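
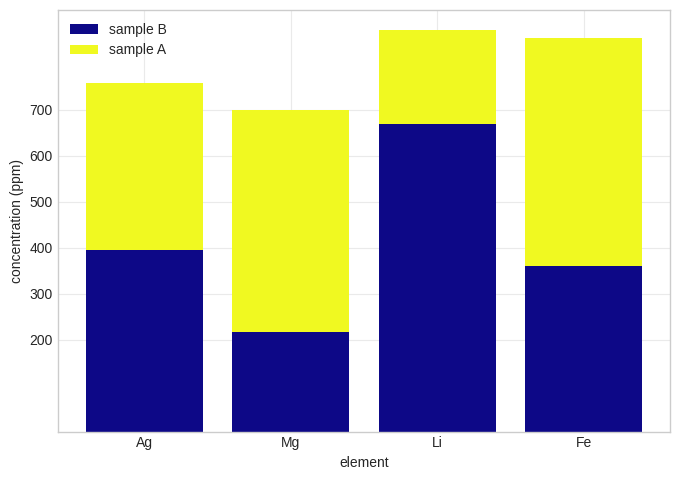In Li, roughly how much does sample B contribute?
sample B top ≈ 700, bottom ≈ 0; segment ≈ 700.

≈ 700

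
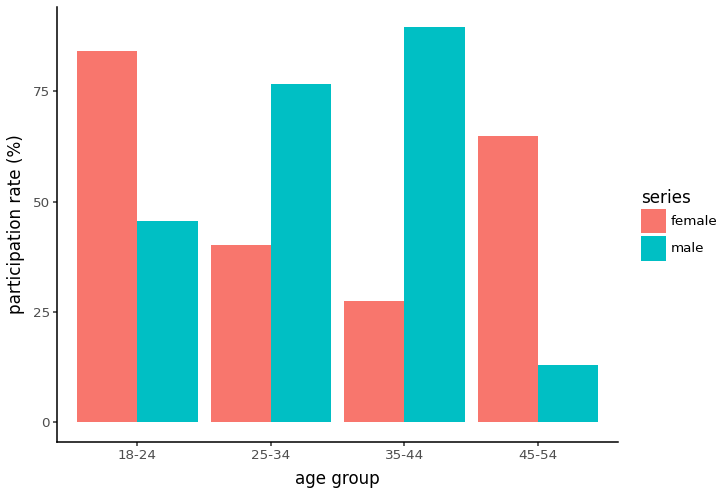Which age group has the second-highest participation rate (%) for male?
Top 3 for male: 35-44 ≈ 90, 25-34 ≈ 80, 18-24 ≈ 50.

25-34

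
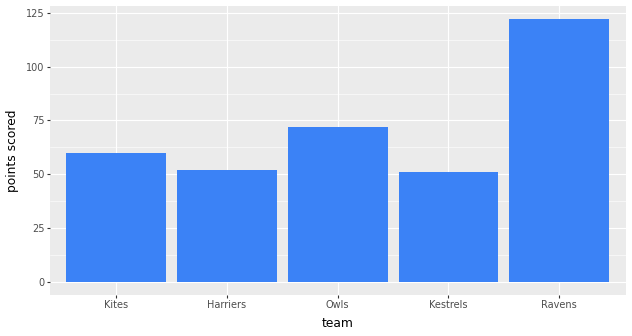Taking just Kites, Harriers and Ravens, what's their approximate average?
(60 + 60 + 120) / 3 ≈ 80.

≈ 80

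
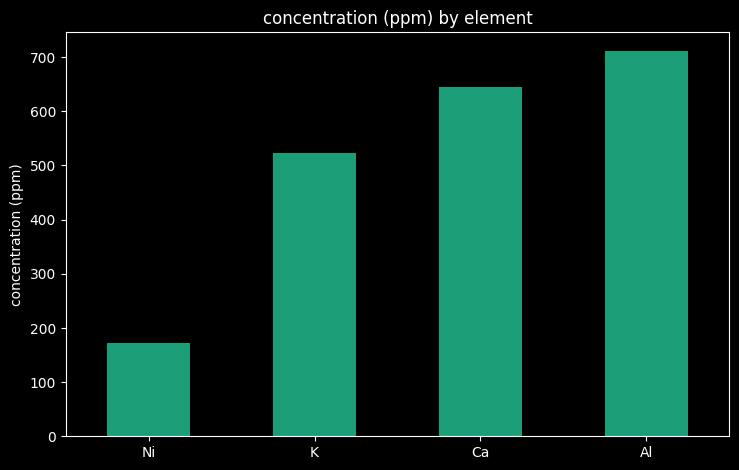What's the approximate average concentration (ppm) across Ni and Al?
(200 + 700) / 2 ≈ 450.

≈ 450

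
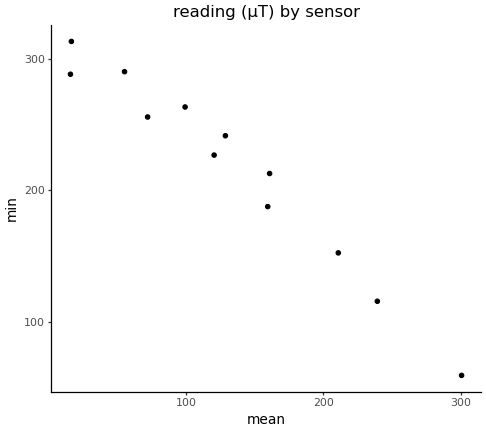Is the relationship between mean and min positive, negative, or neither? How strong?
Points are negatively correlated; strong (|r| ≈ 1.0).

negative, strong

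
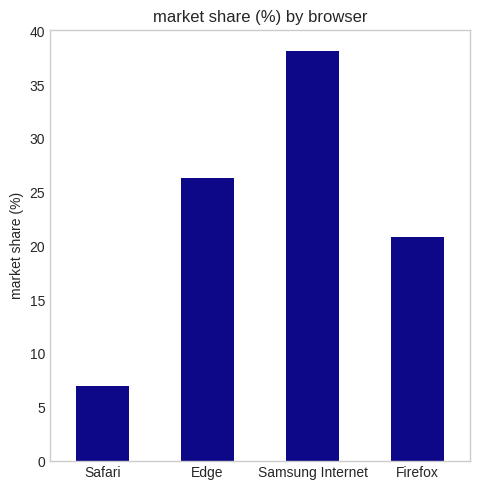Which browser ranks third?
Top 4: Samsung Internet ≈ 40, Edge ≈ 25, Firefox ≈ 20, Safari ≈ 5.

Firefox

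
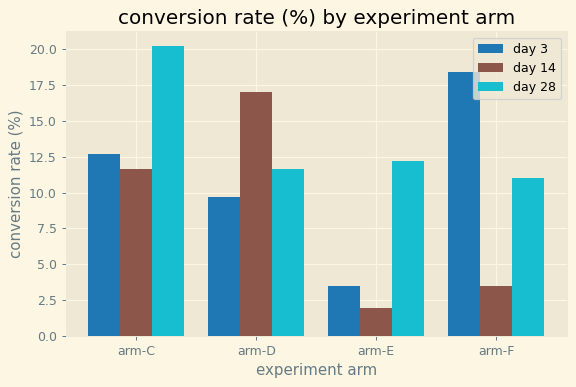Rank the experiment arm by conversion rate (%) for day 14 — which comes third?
arm-F

Top 4 for day 14: arm-D ≈ 18, arm-C ≈ 12, arm-F ≈ 4, arm-E ≈ 2.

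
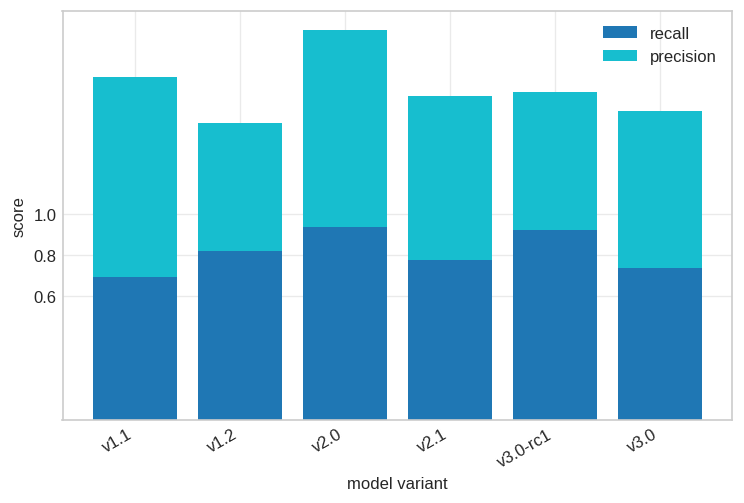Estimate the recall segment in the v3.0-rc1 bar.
≈ 1.0

recall top ≈ 1.0, bottom ≈ 0.0; segment ≈ 1.0.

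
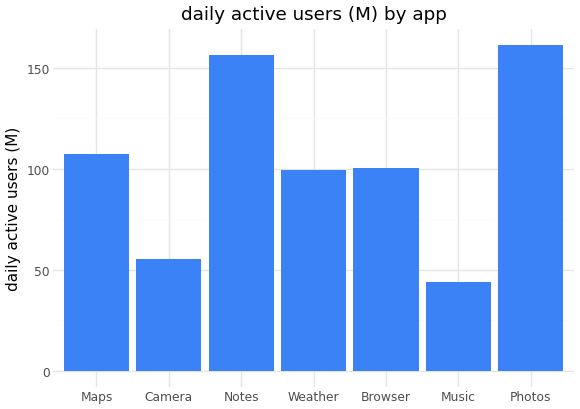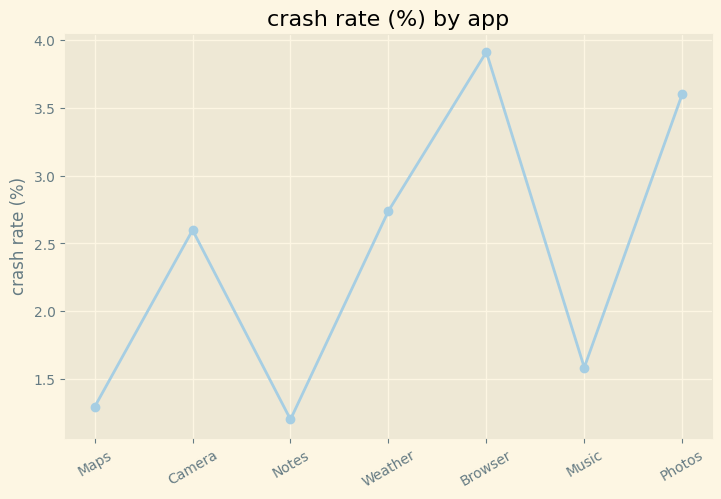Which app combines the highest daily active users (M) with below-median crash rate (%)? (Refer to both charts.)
Notes

Chart 2 median crash rate (%) ≈ 2.5; below-median apps: Maps, Notes, Music. Among those, Notes has the highest daily active users (M) (≈ 160).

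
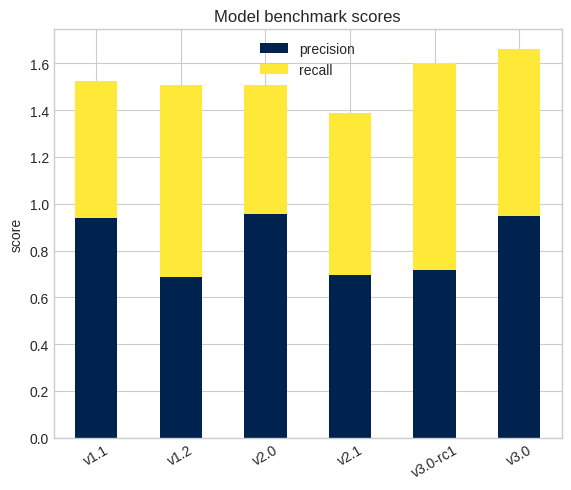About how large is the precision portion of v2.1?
precision top ≈ 0.6, bottom ≈ 0.0; segment ≈ 0.6.

≈ 0.6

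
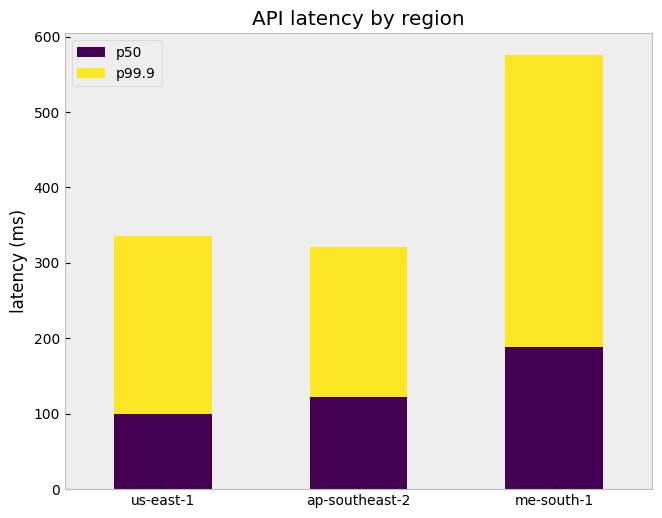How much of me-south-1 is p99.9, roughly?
p99.9 top ≈ 600, bottom ≈ 200; segment ≈ 400.

≈ 400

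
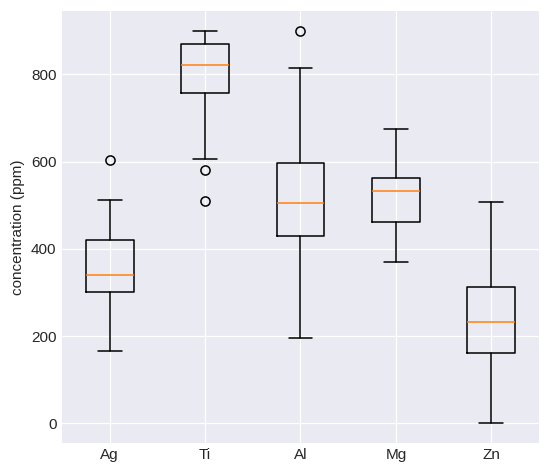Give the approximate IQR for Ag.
≈ 100

Q3 ≈ 400, Q1 ≈ 300; IQR ≈ 100.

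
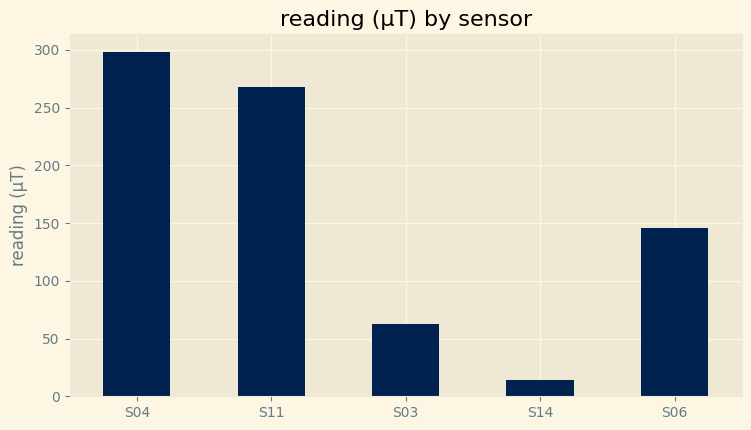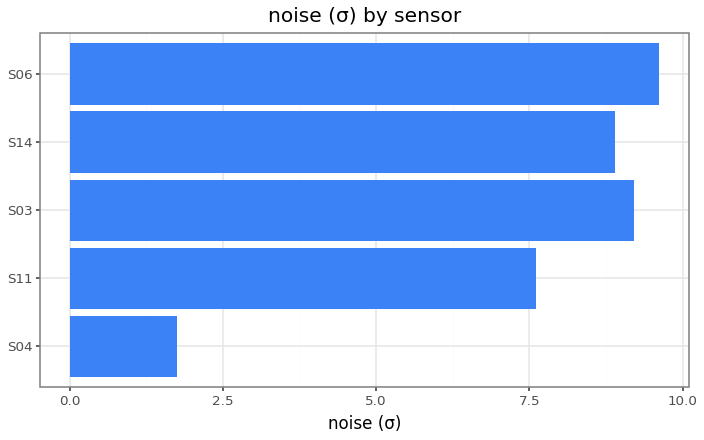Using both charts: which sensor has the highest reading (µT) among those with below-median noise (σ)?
S04

Chart 2 median noise (σ) ≈ 9; below-median sensors: S04, S11. Among those, S04 has the highest reading (µT) (≈ 300).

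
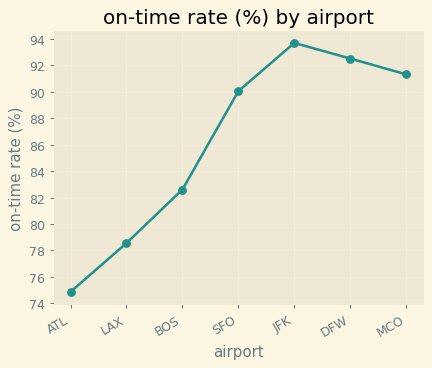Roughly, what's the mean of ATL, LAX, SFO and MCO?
(74 + 78 + 90 + 92) / 4 ≈ 84.

≈ 84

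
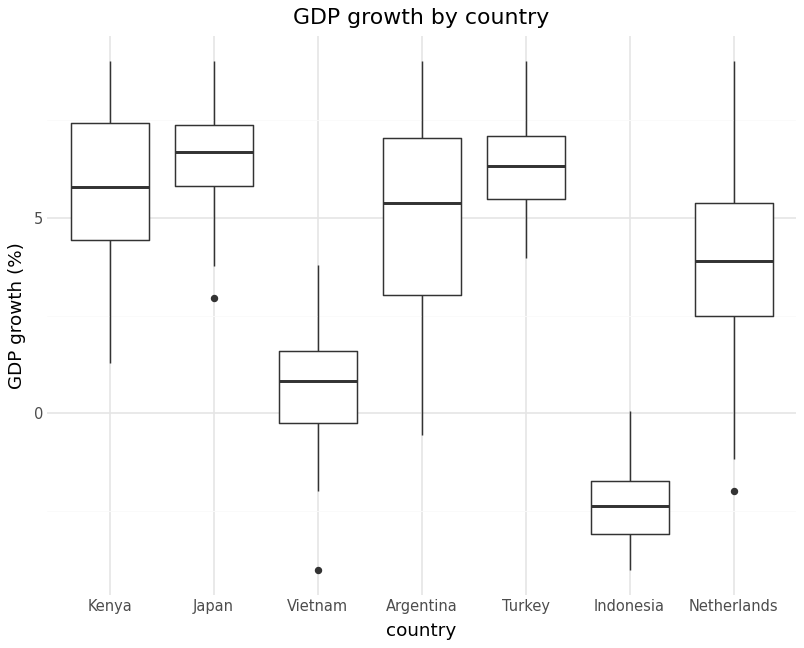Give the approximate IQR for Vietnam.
≈ 2

Q3 ≈ 2, Q1 ≈ 0; IQR ≈ 2.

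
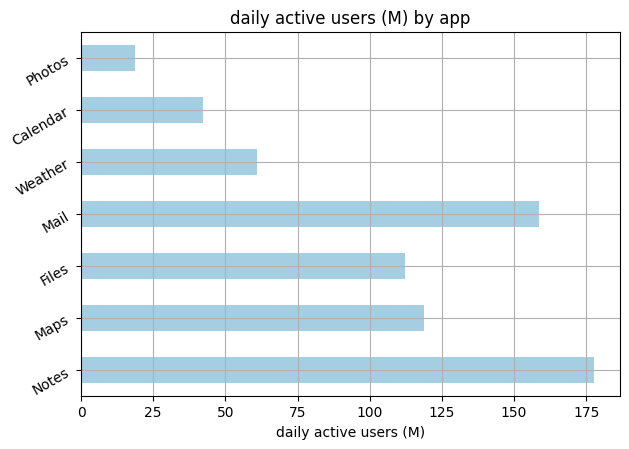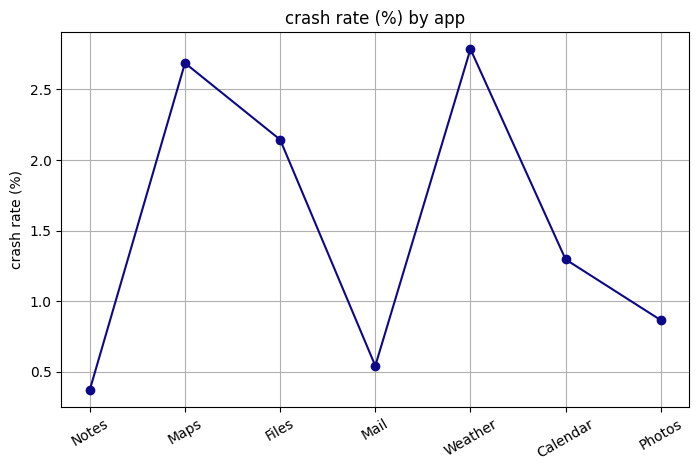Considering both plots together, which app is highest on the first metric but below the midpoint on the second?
Notes

Chart 2 median crash rate (%) ≈ 1.5; below-median apps: Notes, Mail, Photos. Among those, Notes has the highest daily active users (M) (≈ 180).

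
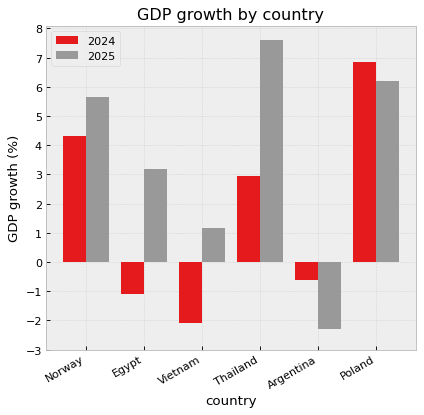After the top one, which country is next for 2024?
Top 3 for 2024: Poland ≈ 7, Norway ≈ 4, Thailand ≈ 3.

Norway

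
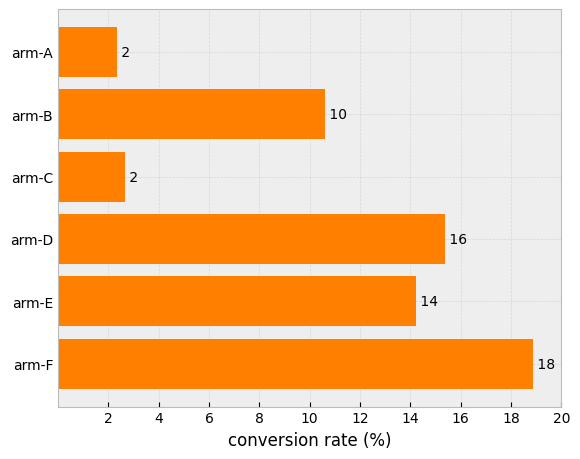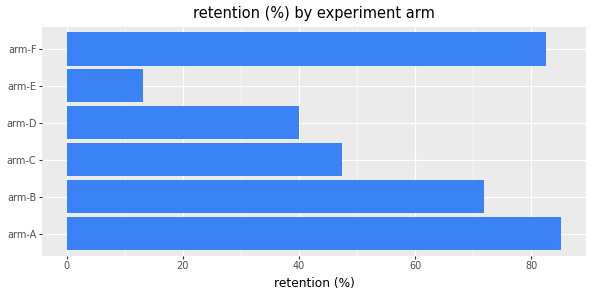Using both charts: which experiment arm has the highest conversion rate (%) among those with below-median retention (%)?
arm-D

Chart 2 median retention (%) ≈ 60; below-median experiment arms: arm-C, arm-D, arm-E. Among those, arm-D has the highest conversion rate (%) (≈ 16).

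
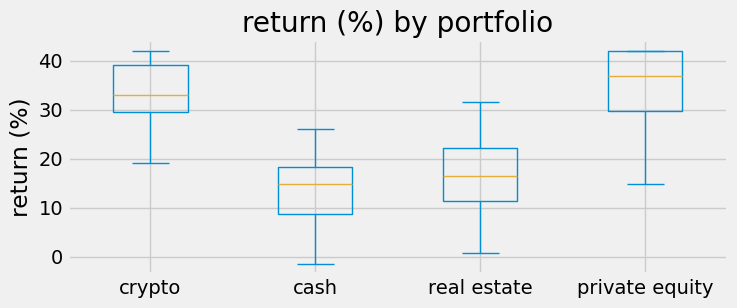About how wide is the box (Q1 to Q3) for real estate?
Q3 ≈ 22, Q1 ≈ 12; IQR ≈ 10.

≈ 10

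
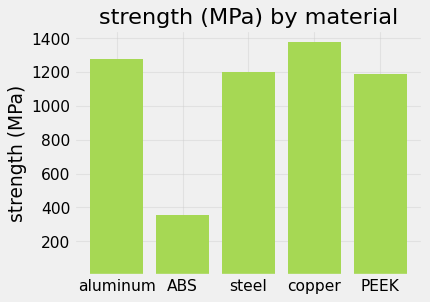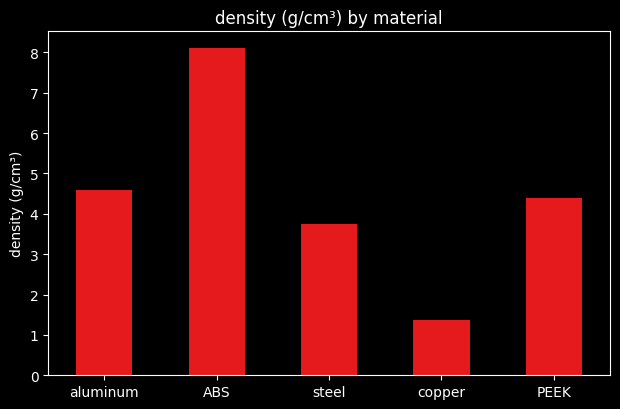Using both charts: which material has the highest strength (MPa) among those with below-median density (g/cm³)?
Chart 2 median density (g/cm³) ≈ 4; below-median materials: steel, copper. Among those, copper has the highest strength (MPa) (≈ 1400).

copper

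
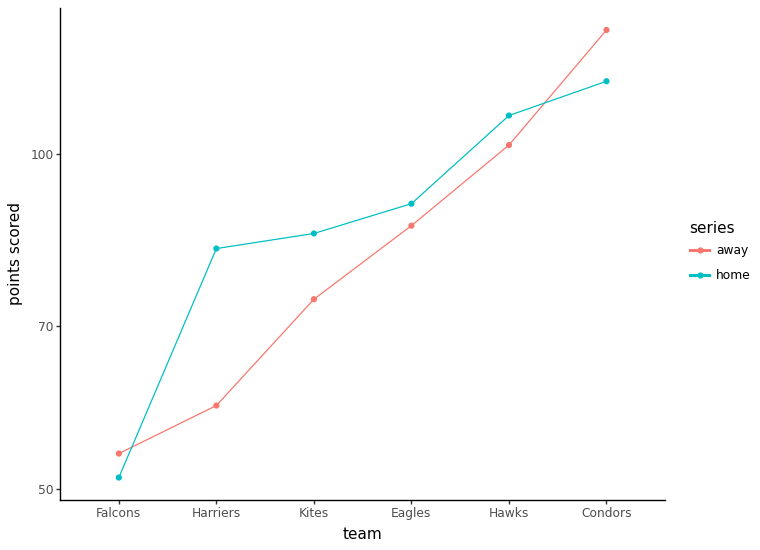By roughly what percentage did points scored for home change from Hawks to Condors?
≈ +9.1%

Hawks ≈ 110, Condors ≈ 120; (120 − 110) / 110 ≈ +9.1%.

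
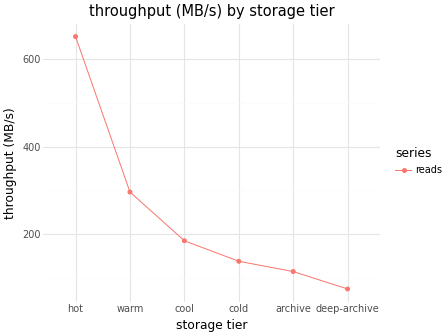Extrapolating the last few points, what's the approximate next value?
Last three: 150, 100, 50 → slope ≈ -50/step → next ≈ 0.

≈ 0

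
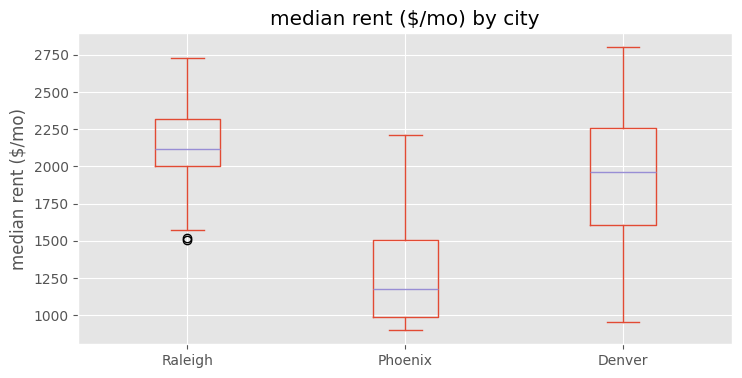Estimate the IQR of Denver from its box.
≈ 700

Q3 ≈ 2300, Q1 ≈ 1600; IQR ≈ 700.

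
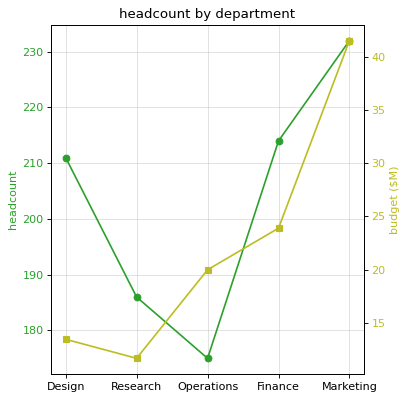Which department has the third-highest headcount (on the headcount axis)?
Design

Top 4 (on the headcount axis): Marketing ≈ 230, Finance ≈ 215, Design ≈ 210, Research ≈ 185.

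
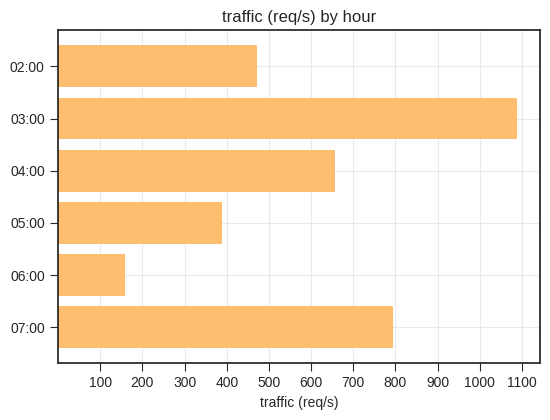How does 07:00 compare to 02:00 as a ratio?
07:00 ≈ 800, 02:00 ≈ 500; 800/500 ≈ 1.6.

≈ 1.6×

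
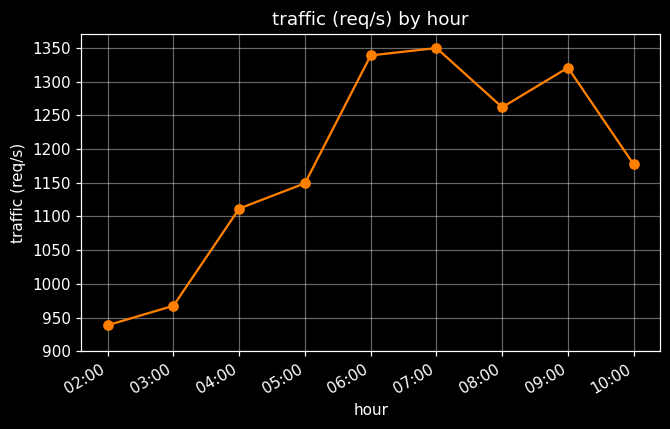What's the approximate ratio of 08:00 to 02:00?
08:00 ≈ 1250, 02:00 ≈ 950; 1250/950 ≈ 1.32.

≈ 1.32×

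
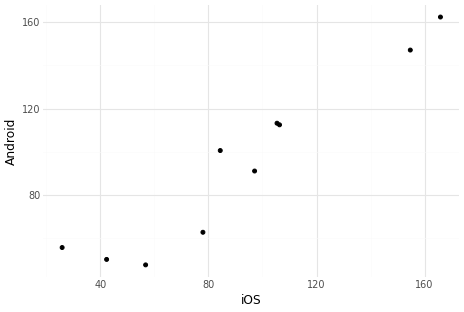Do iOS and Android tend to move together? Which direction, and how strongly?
Points are positively correlated; strong (|r| ≈ 1.0).

positive, strong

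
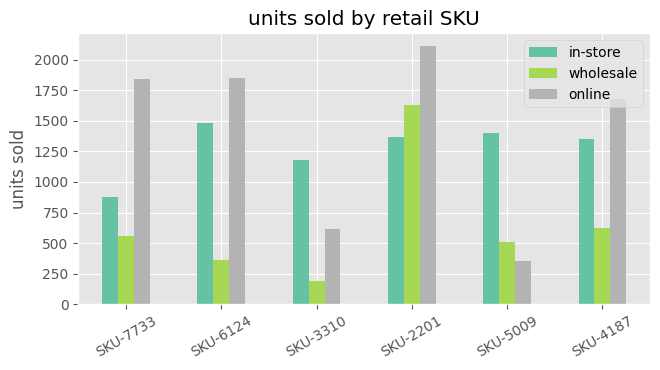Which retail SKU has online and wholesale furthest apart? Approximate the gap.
SKU-6124, ≈ 1400

SKU-6124: online ≈ 1800, wholesale ≈ 400 → gap ≈ 1400. Next-largest (SKU-7733) is only ≈ 1200.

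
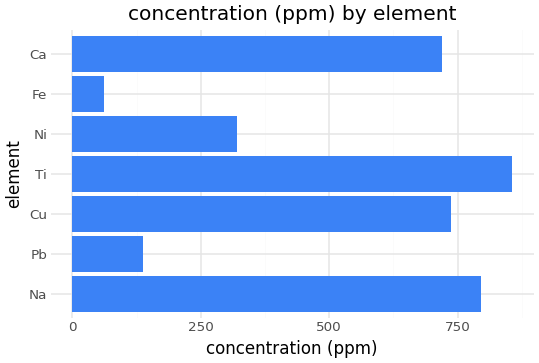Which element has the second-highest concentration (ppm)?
Top 3: Ti ≈ 900, Na ≈ 800, Cu ≈ 700.

Na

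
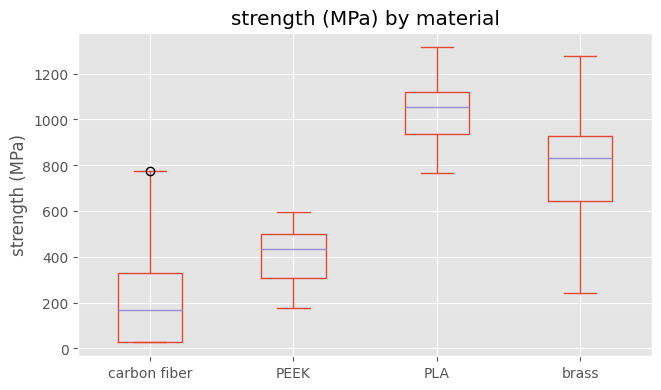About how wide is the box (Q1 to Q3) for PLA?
Q3 ≈ 1100, Q1 ≈ 900; IQR ≈ 200.

≈ 200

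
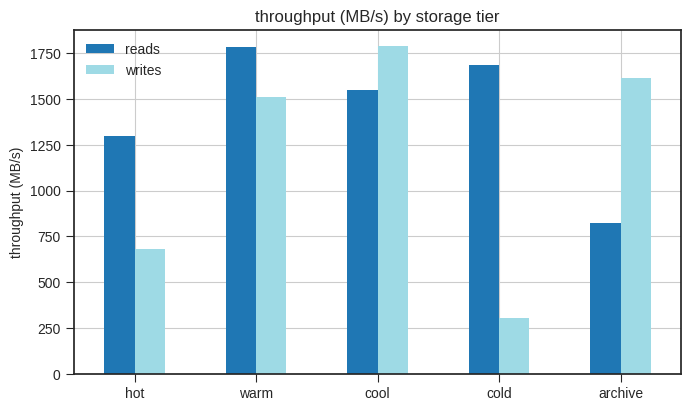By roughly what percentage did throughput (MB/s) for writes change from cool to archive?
cool ≈ 1800, archive ≈ 1600; (1600 − 1800) / 1800 ≈ -11.1%.

≈ -11.1%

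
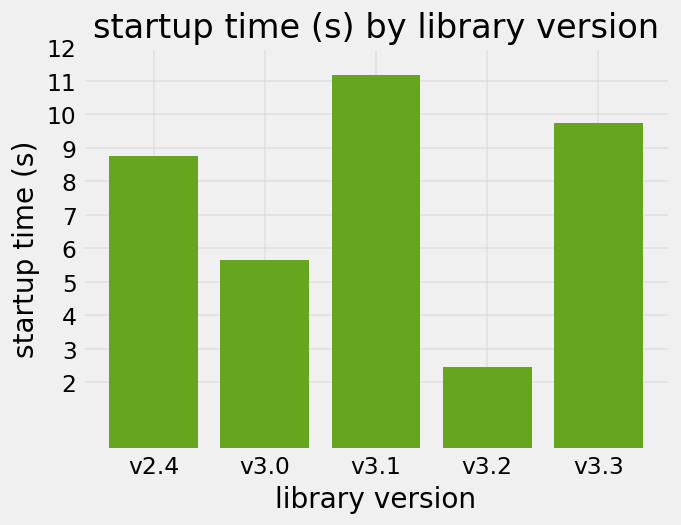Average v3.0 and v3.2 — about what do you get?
(6 + 2) / 2 ≈ 4.

≈ 4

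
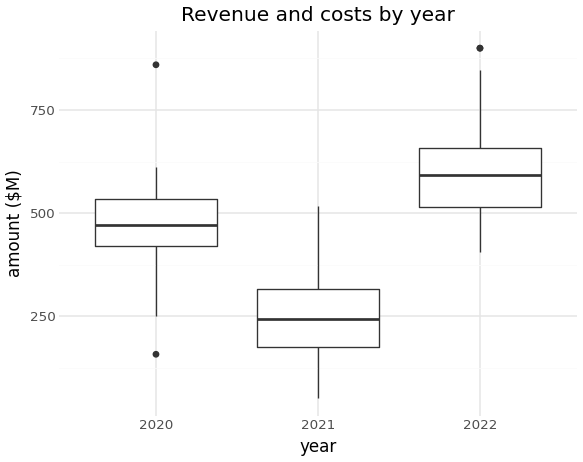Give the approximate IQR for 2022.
Q3 ≈ 650, Q1 ≈ 500; IQR ≈ 150.

≈ 150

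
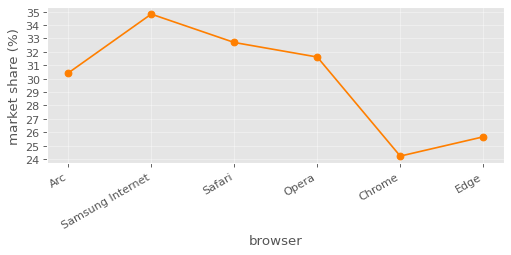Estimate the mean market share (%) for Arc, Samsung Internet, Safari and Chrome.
(30 + 35 + 33 + 24) / 4 ≈ 30.

≈ 30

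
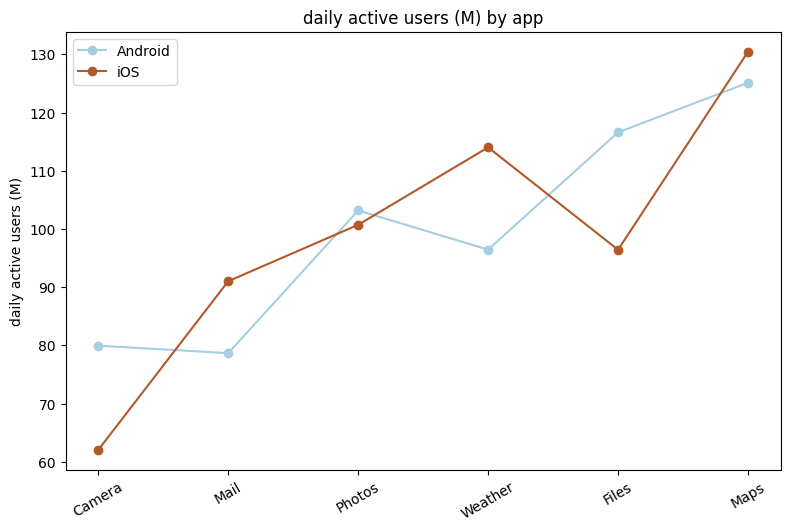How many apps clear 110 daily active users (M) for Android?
2

Above 110: Files, Maps.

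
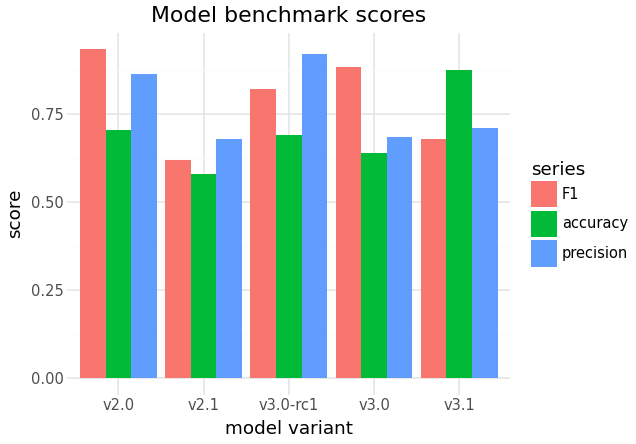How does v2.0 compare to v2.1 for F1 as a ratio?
v2.0 ≈ 0.9, v2.1 ≈ 0.6; 0.9/0.6 ≈ 1.5.

≈ 1.5×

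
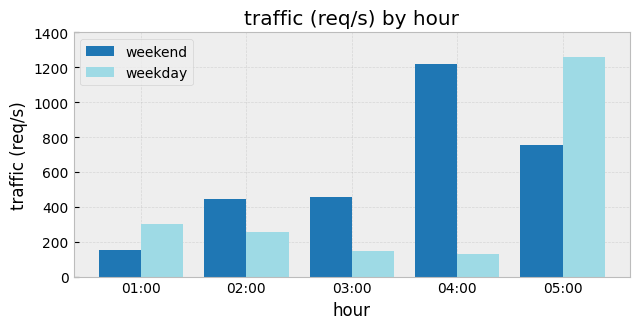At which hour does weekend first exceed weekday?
01:00: weekend ≈ 200 vs weekday ≈ 400 (not yet); 02:00: weekend ≈ 400 vs weekday ≈ 200 (first crossover).

02:00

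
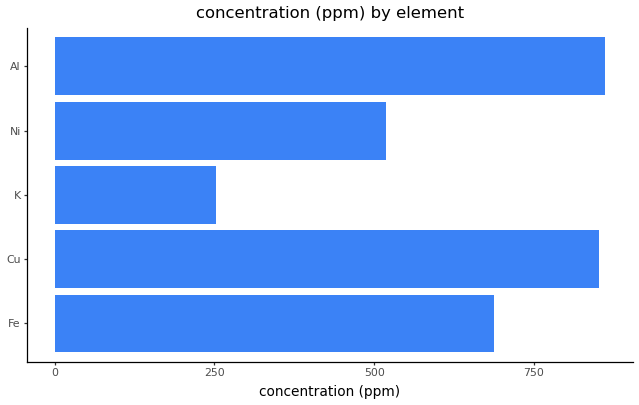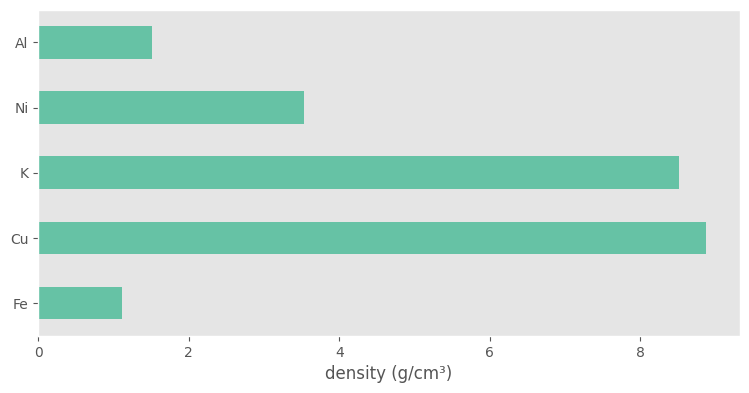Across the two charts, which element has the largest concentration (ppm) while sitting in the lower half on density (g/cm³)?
Chart 2 median density (g/cm³) ≈ 4; below-median elements: Fe, Al. Among those, Al has the highest concentration (ppm) (≈ 900).

Al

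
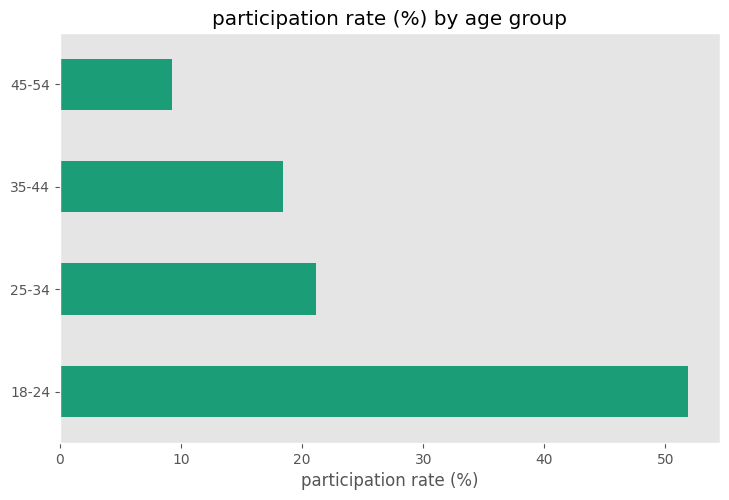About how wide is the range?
≈ 40

Max 18-24 ≈ 50, min 45-54 ≈ 10; range ≈ 40.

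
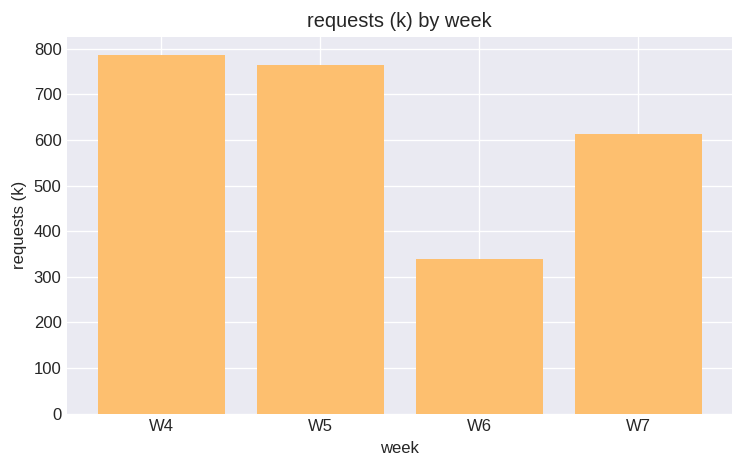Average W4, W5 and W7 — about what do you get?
(800 + 800 + 600) / 3 ≈ 733.

≈ 733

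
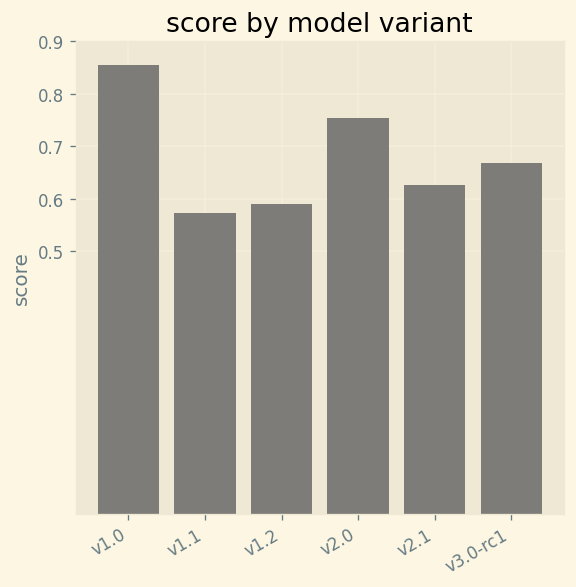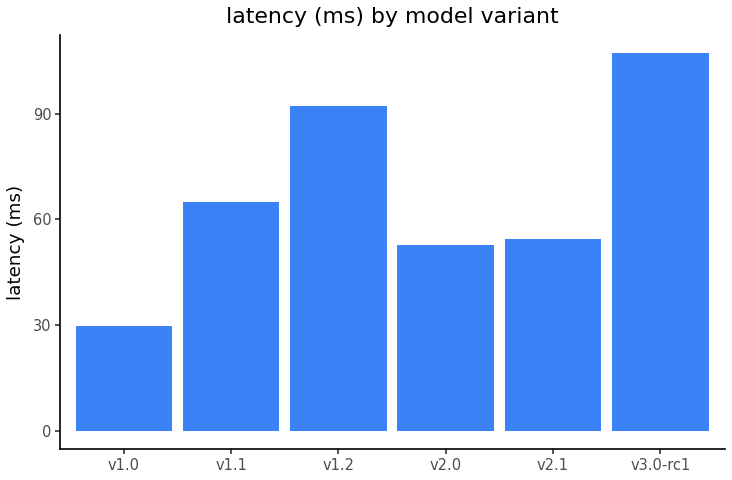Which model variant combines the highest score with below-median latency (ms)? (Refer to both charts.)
Chart 2 median latency (ms) ≈ 60; below-median model variants: v1.0, v2.0, v2.1. Among those, v1.0 has the highest score (≈ 0.9).

v1.0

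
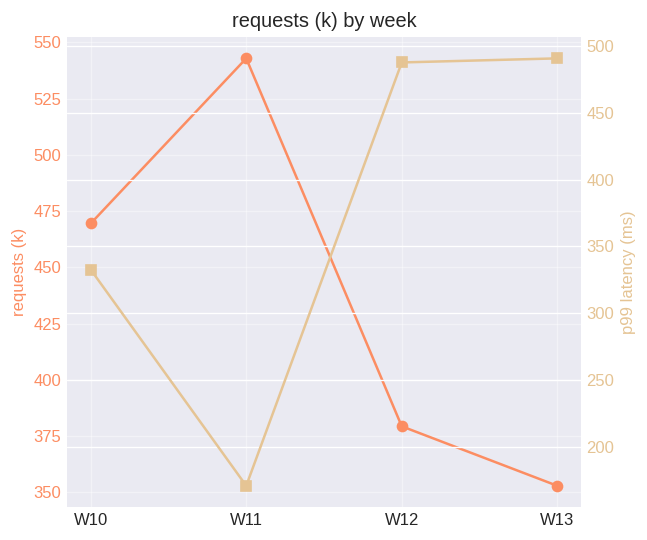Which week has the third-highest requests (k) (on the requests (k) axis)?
Top 4 (on the requests (k) axis): W11 ≈ 540, W10 ≈ 460, W12 ≈ 380, W13 ≈ 360.

W12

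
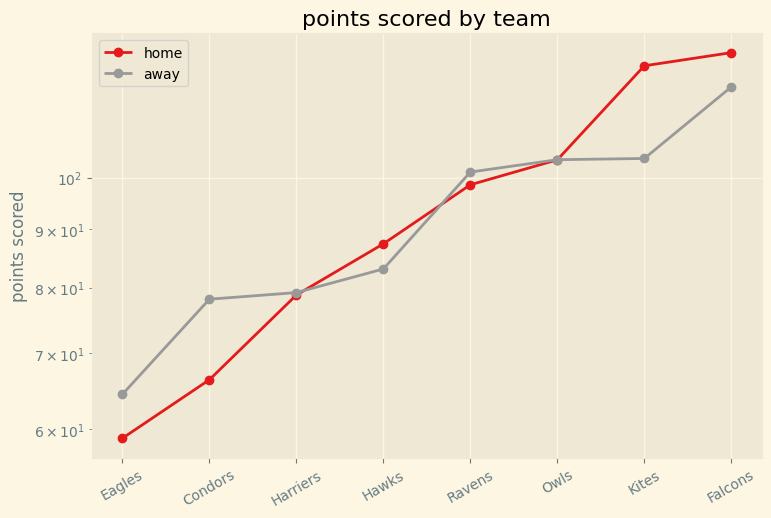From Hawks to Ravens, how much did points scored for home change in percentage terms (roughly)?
Hawks ≈ 90, Ravens ≈ 100; (100 − 90) / 90 ≈ +11.1%.

≈ +11.1%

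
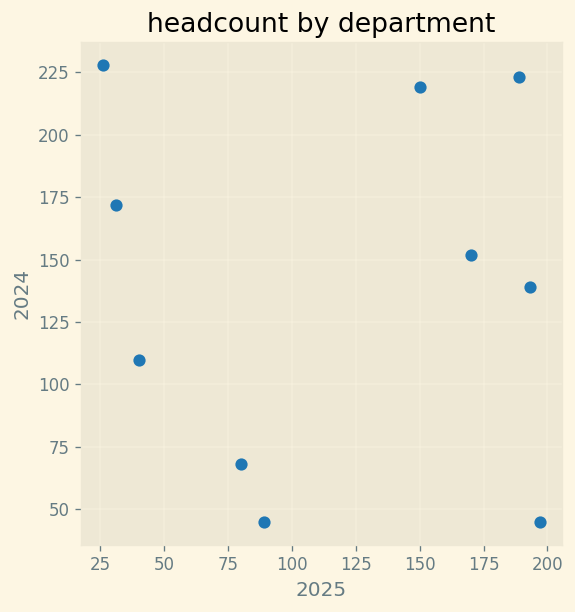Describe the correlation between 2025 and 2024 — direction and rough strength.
no clear correlation

Points are roughly uncorrelated; weak (|r| ≈ 0.0).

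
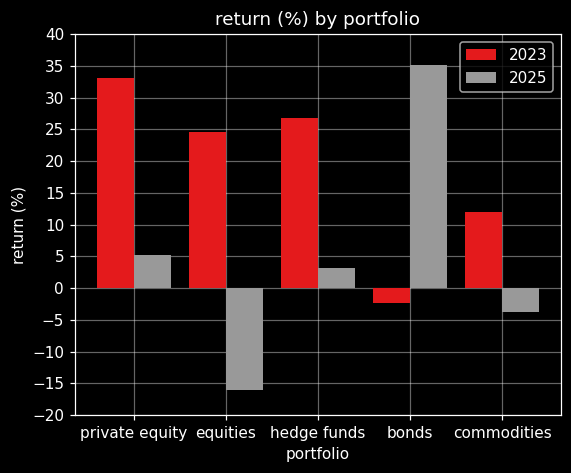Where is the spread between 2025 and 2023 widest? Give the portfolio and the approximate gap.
equities, ≈ 40 %

equities: 2025 ≈ -15, 2023 ≈ 25 → gap ≈ 40. Next-largest (bonds) is only ≈ 35.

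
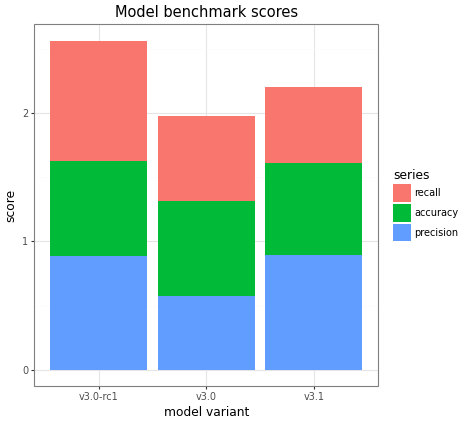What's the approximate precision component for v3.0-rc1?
≈ 1.0

precision top ≈ 1.0, bottom ≈ 0.0; segment ≈ 1.0.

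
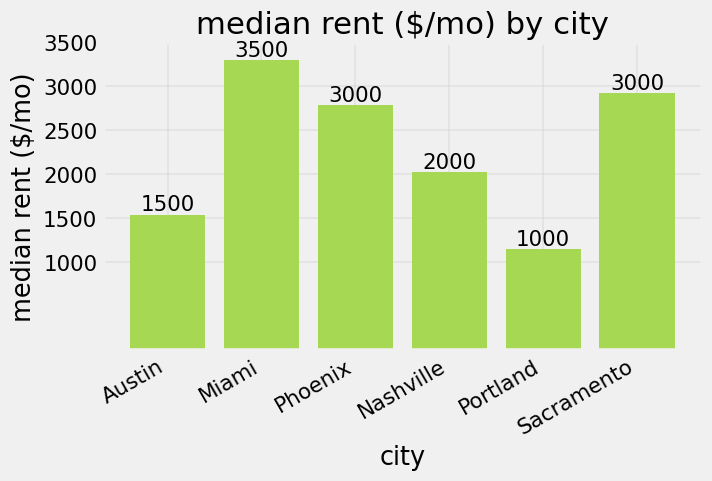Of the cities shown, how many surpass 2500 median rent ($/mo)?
3

Above 2500: Miami, Phoenix, Sacramento.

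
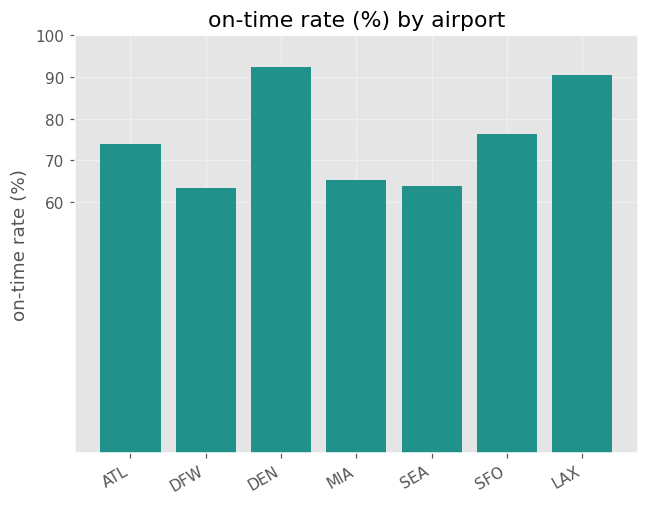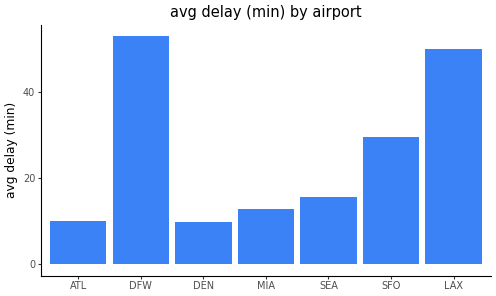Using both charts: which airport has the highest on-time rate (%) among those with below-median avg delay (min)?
DEN

Chart 2 median avg delay (min) ≈ 15; below-median airports: ATL, DEN, MIA. Among those, DEN has the highest on-time rate (%) (≈ 90).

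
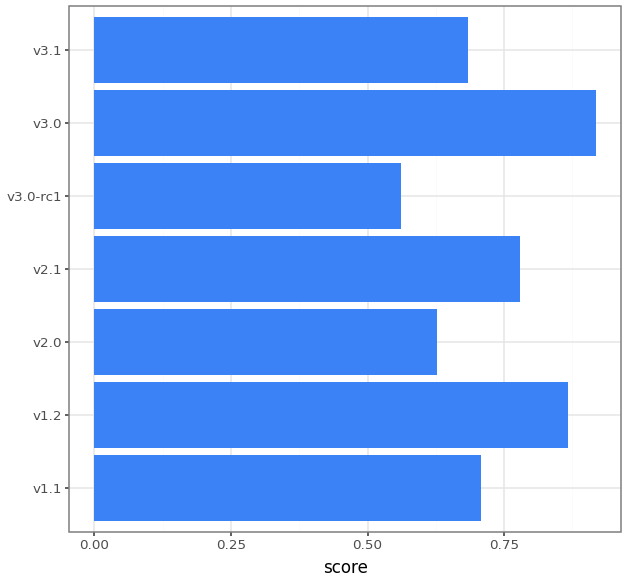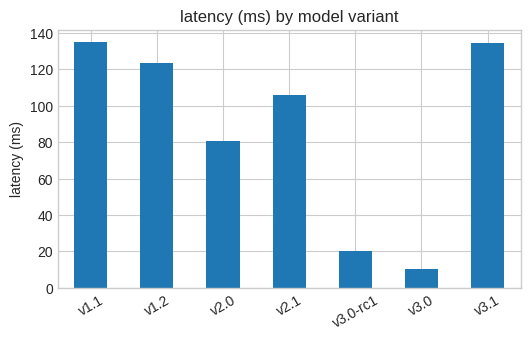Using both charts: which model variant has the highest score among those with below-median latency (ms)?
Chart 2 median latency (ms) ≈ 100; below-median model variants: v2.0, v3.0-rc1, v3.0. Among those, v3.0 has the highest score (≈ 0.9).

v3.0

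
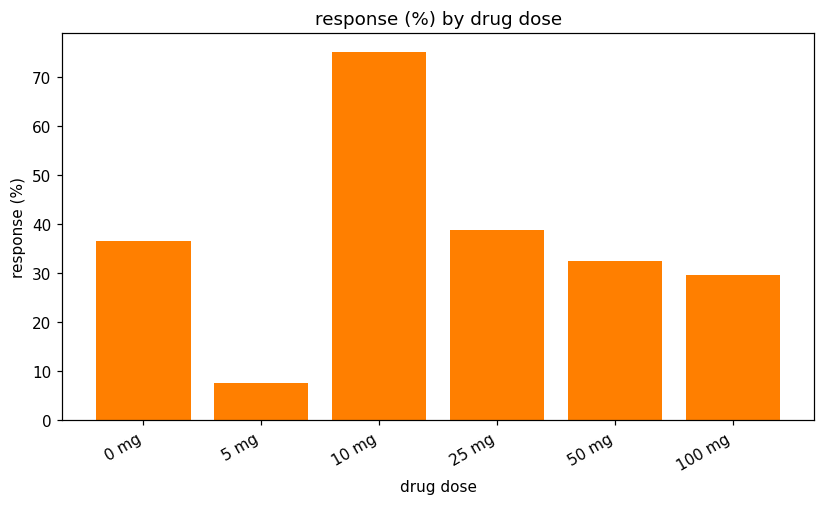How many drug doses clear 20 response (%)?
Above 20: 0 mg, 10 mg, 25 mg, 50 mg, 100 mg.

5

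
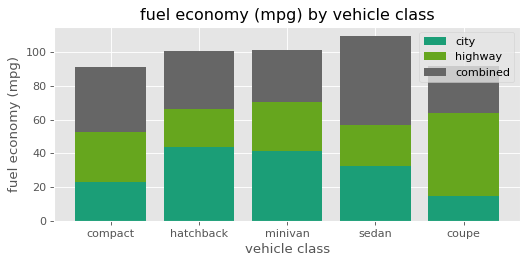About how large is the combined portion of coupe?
≈ 30

combined top ≈ 90, bottom ≈ 60; segment ≈ 30.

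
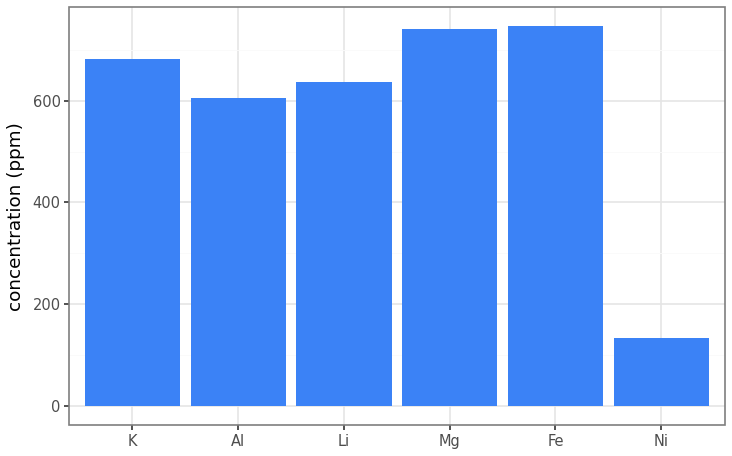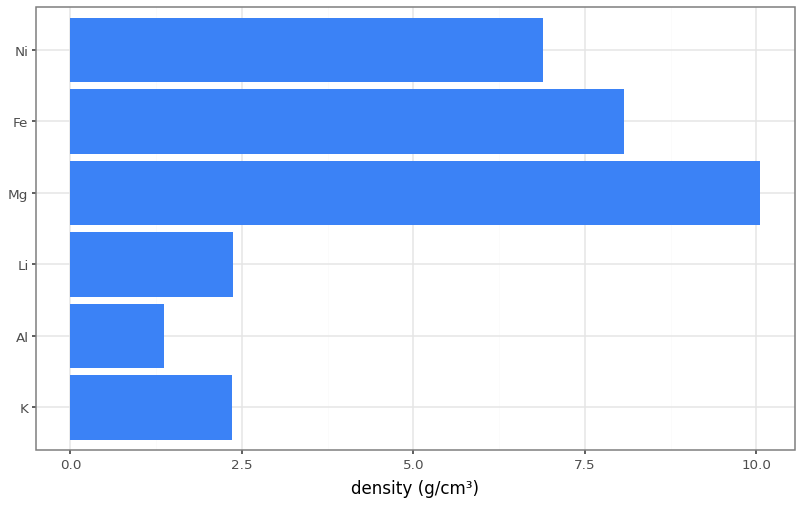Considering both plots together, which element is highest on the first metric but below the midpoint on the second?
K

Chart 2 median density (g/cm³) ≈ 5; below-median elements: K, Al, Li. Among those, K has the highest concentration (ppm) (≈ 700).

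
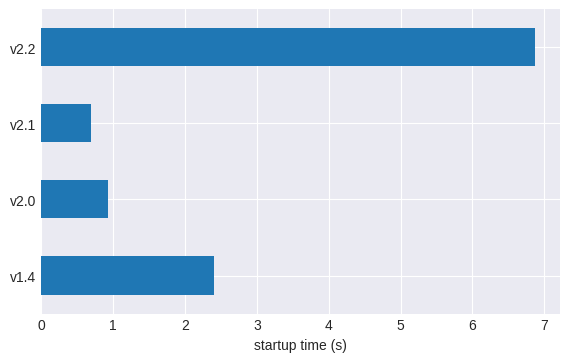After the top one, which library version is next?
Top 3: v2.2 ≈ 7, v1.4 ≈ 2, v2.0 ≈ 1.

v1.4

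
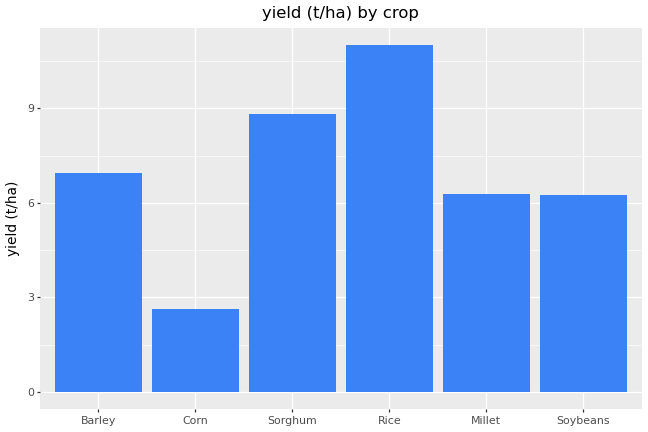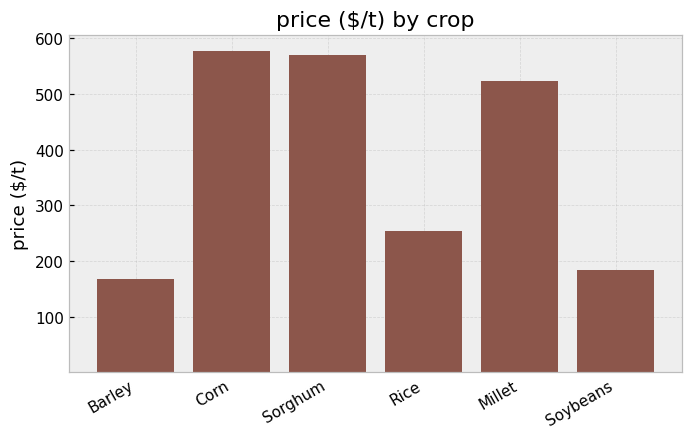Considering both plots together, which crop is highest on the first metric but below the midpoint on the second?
Rice

Chart 2 median price ($/t) ≈ 400; below-median crops: Barley, Rice, Soybeans. Among those, Rice has the highest yield (t/ha) (≈ 10).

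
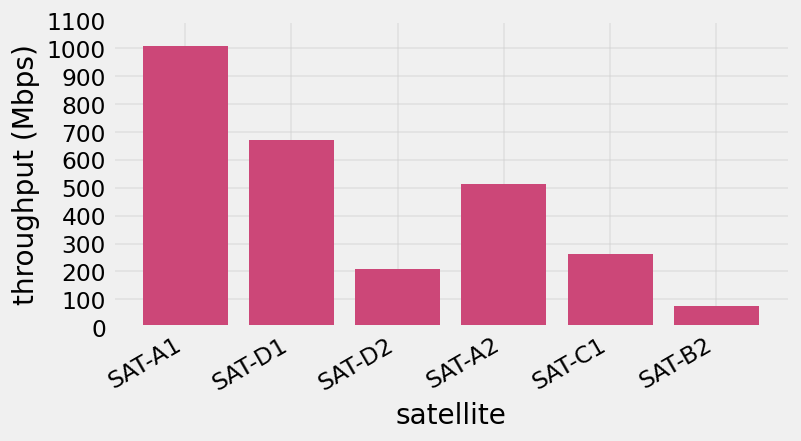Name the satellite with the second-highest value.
SAT-D1

Top 3: SAT-A1 ≈ 1000, SAT-D1 ≈ 700, SAT-A2 ≈ 500.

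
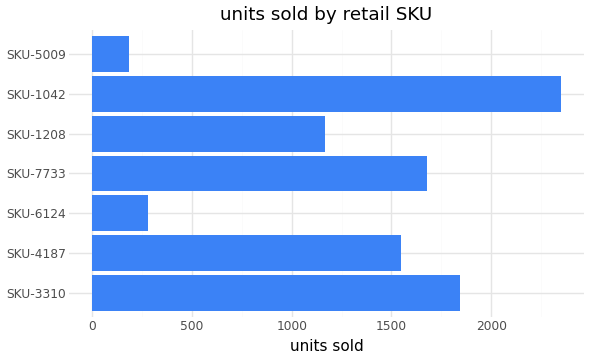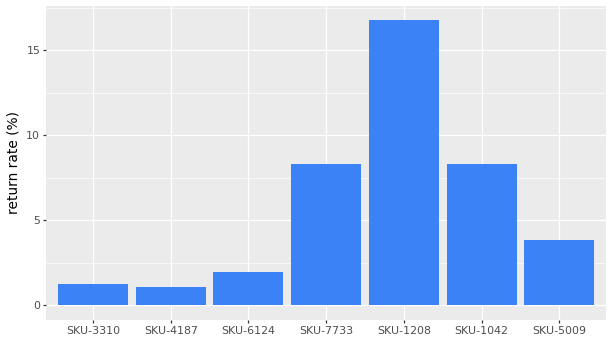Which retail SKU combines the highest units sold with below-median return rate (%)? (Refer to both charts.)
SKU-3310

Chart 2 median return rate (%) ≈ 4; below-median retail SKUs: SKU-3310, SKU-4187, SKU-6124. Among those, SKU-3310 has the highest units sold (≈ 2000).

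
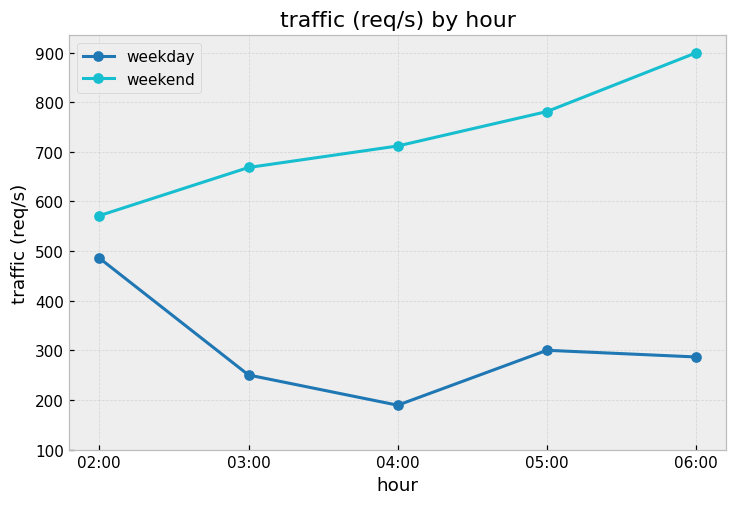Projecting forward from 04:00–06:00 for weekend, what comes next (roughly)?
Last three: 700, 800, 900 → slope ≈ 100/step → next ≈ 1000.

≈ 1000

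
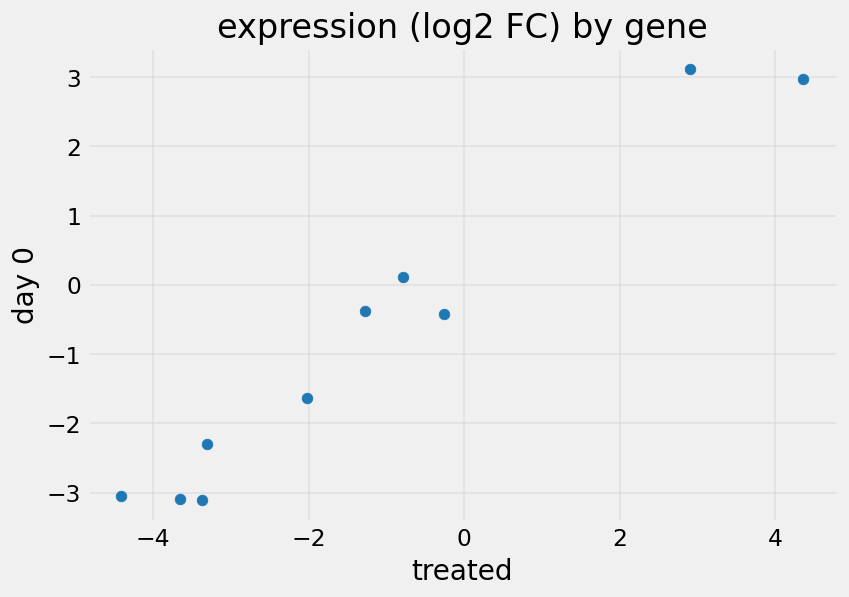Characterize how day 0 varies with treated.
Points are positively correlated; strong (|r| ≈ 1.0).

positive, strong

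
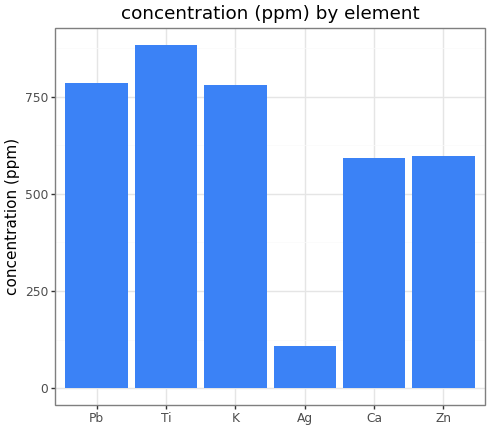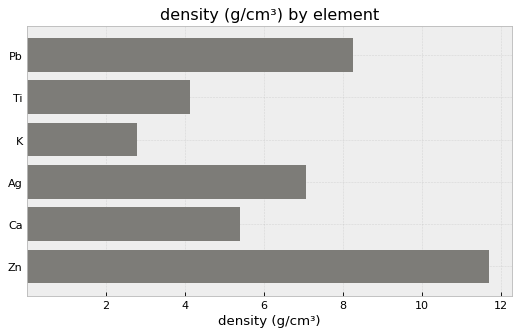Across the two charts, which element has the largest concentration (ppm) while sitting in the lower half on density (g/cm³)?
Chart 2 median density (g/cm³) ≈ 6; below-median elements: Ti, K, Ca. Among those, Ti has the highest concentration (ppm) (≈ 900).

Ti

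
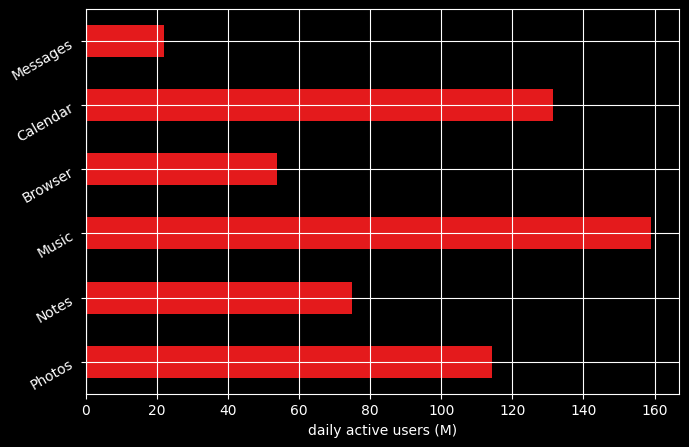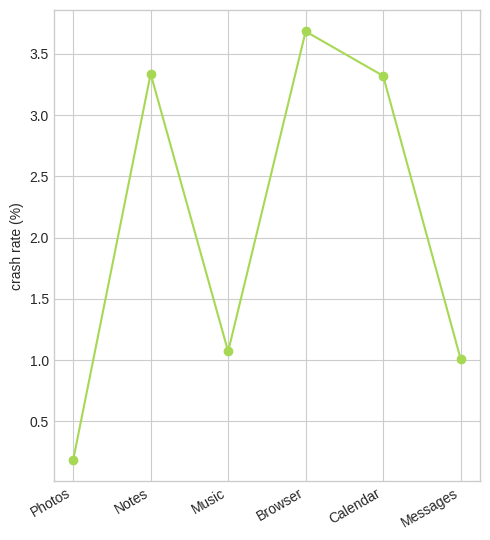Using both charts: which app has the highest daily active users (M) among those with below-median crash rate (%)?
Music

Chart 2 median crash rate (%) ≈ 2; below-median apps: Photos, Music, Messages. Among those, Music has the highest daily active users (M) (≈ 160).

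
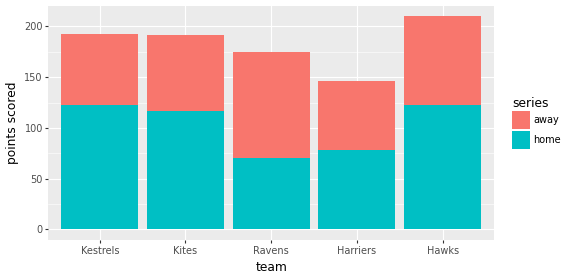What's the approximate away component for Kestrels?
≈ 80

away top ≈ 200, bottom ≈ 120; segment ≈ 80.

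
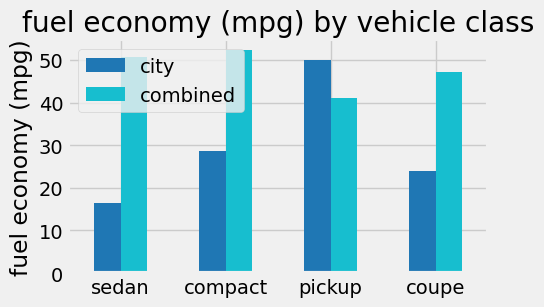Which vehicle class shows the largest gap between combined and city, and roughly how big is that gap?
sedan, ≈ 35 mpg

sedan: combined ≈ 50, city ≈ 15 → gap ≈ 35. Next-largest (compact) is only ≈ 20.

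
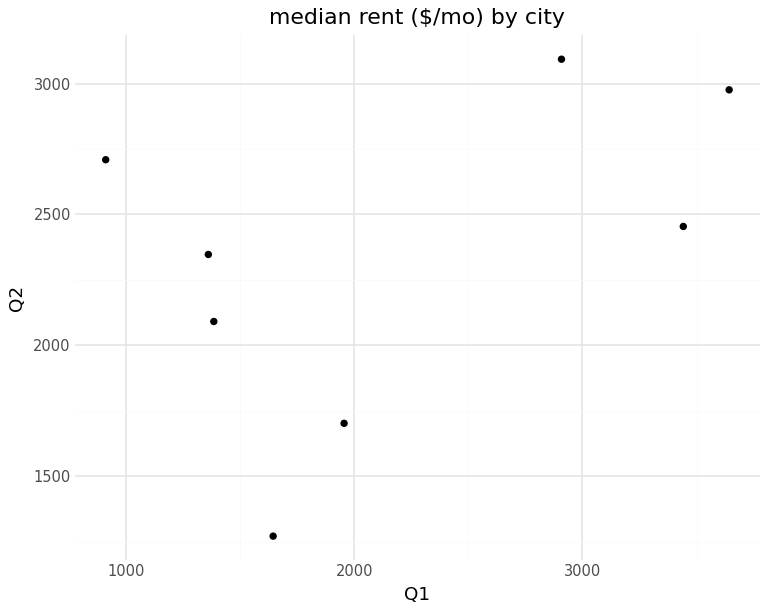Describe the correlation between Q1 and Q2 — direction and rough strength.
Points are positively correlated; moderate (|r| ≈ 0.5).

positive, moderate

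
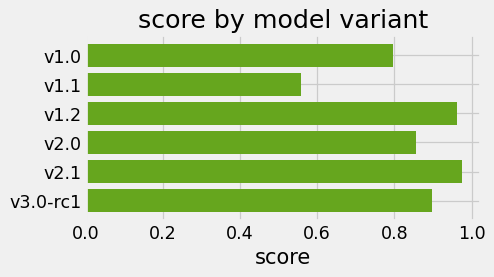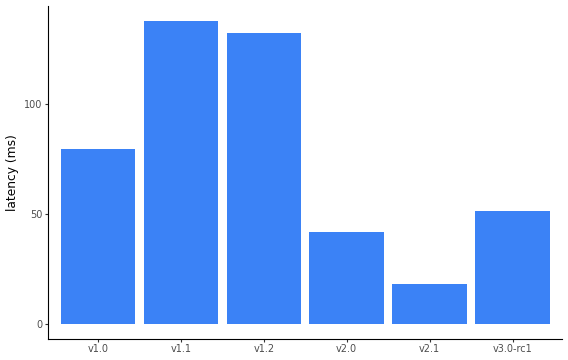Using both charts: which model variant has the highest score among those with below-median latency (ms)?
Chart 2 median latency (ms) ≈ 60; below-median model variants: v2.0, v2.1, v3.0-rc1. Among those, v2.1 has the highest score (≈ 1).

v2.1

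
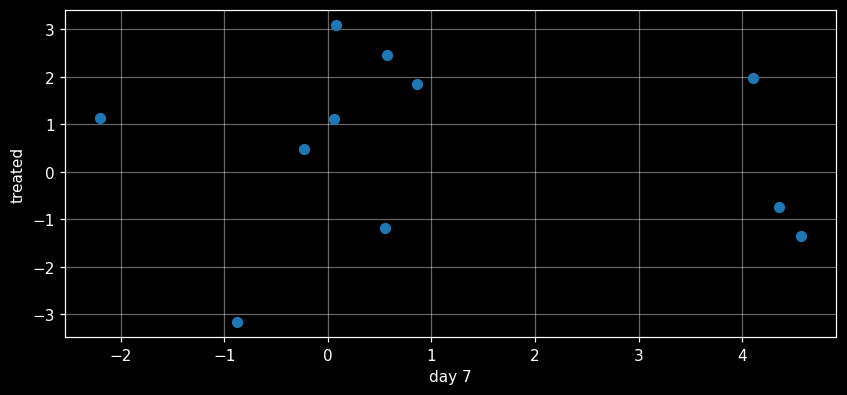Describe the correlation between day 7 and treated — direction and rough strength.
no clear correlation

Points are roughly uncorrelated; weak (|r| ≈ 0.1).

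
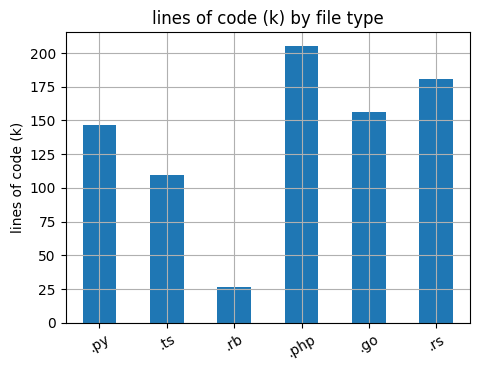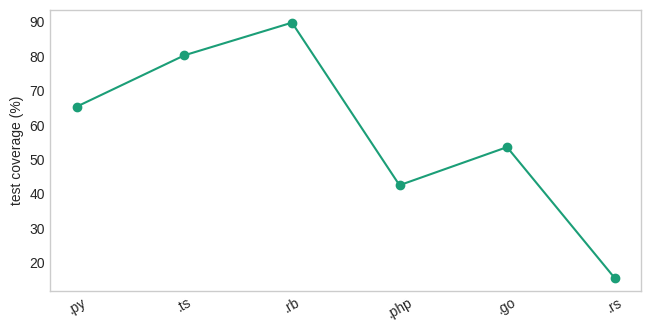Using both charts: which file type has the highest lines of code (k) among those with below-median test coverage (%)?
Chart 2 median test coverage (%) ≈ 60; below-median file types: .php, .go, .rs. Among those, .php has the highest lines of code (k) (≈ 200).

.php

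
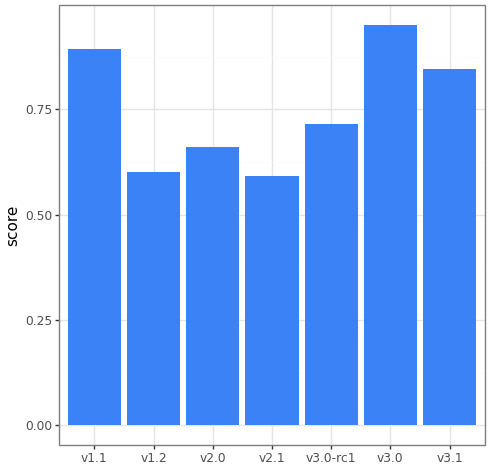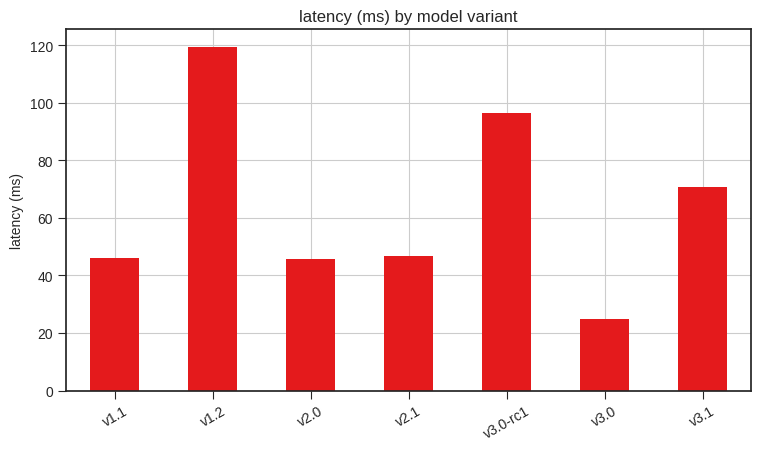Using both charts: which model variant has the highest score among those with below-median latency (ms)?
Chart 2 median latency (ms) ≈ 40; below-median model variants: v1.1, v2.0, v3.0. Among those, v3.0 has the highest score (≈ 1).

v3.0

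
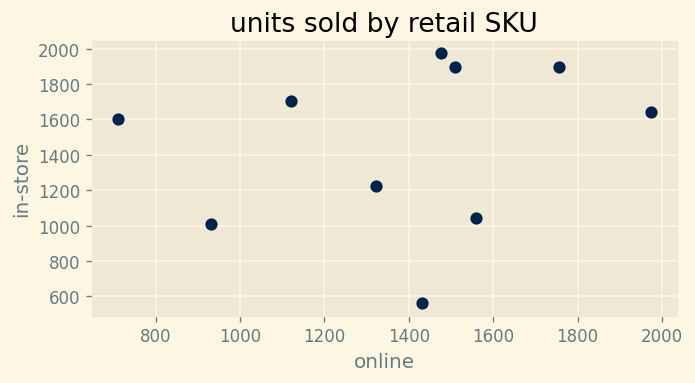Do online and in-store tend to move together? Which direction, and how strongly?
Points are roughly uncorrelated; weak (|r| ≈ 0.2).

no clear correlation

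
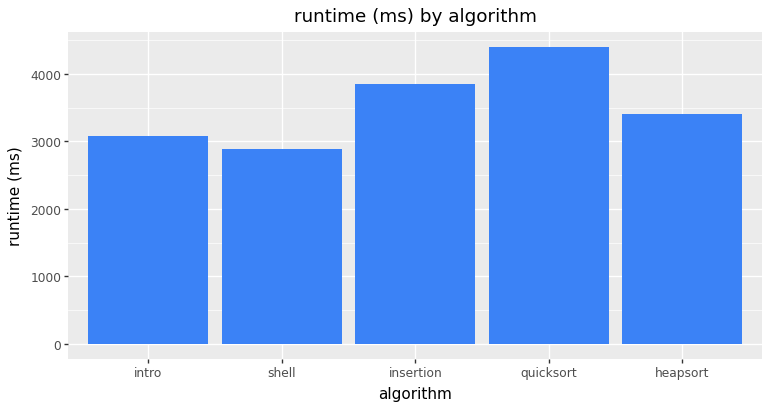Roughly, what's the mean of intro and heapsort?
≈ 3250

(3000 + 3500) / 2 ≈ 3250.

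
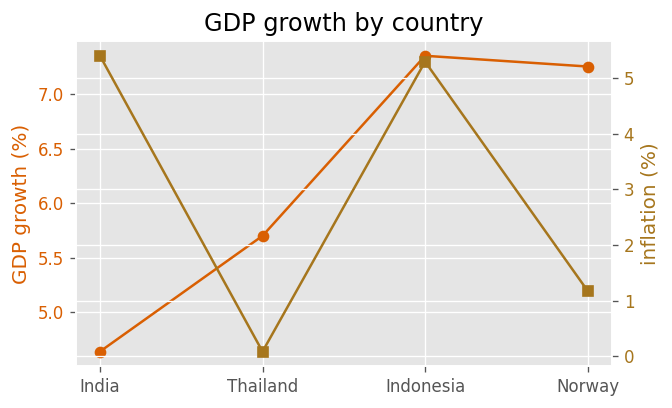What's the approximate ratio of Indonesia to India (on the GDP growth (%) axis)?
≈ 1.67×

Indonesia ≈ 7.5, India ≈ 4.5; 7.5/4.5 ≈ 1.67.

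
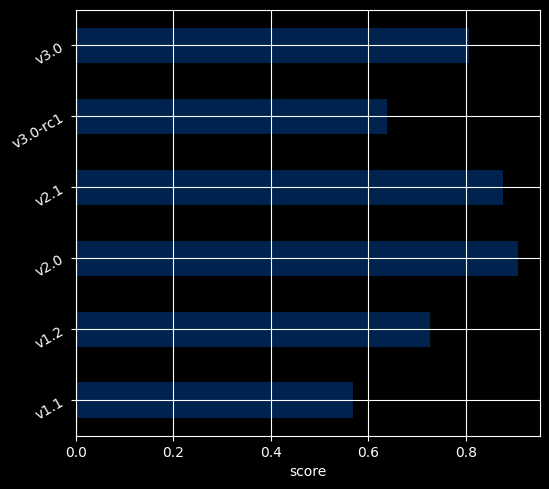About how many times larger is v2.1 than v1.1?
v2.1 ≈ 0.9, v1.1 ≈ 0.6; 0.9/0.6 ≈ 1.5.

≈ 1.5×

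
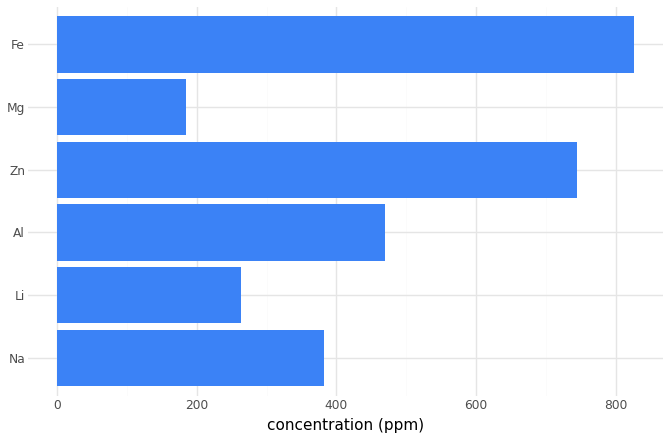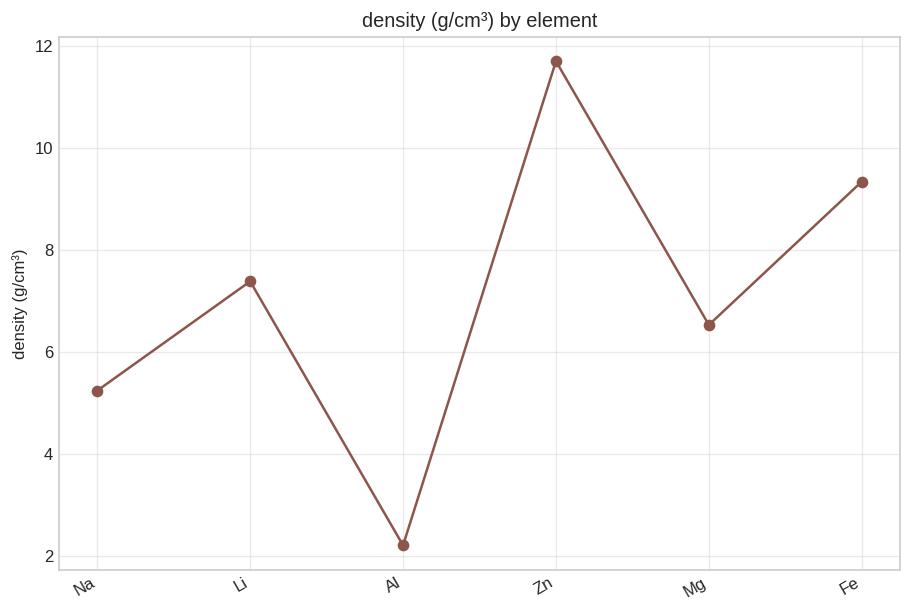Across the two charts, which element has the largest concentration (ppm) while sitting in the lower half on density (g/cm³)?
Chart 2 median density (g/cm³) ≈ 6; below-median elements: Na, Al, Mg. Among those, Al has the highest concentration (ppm) (≈ 500).

Al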